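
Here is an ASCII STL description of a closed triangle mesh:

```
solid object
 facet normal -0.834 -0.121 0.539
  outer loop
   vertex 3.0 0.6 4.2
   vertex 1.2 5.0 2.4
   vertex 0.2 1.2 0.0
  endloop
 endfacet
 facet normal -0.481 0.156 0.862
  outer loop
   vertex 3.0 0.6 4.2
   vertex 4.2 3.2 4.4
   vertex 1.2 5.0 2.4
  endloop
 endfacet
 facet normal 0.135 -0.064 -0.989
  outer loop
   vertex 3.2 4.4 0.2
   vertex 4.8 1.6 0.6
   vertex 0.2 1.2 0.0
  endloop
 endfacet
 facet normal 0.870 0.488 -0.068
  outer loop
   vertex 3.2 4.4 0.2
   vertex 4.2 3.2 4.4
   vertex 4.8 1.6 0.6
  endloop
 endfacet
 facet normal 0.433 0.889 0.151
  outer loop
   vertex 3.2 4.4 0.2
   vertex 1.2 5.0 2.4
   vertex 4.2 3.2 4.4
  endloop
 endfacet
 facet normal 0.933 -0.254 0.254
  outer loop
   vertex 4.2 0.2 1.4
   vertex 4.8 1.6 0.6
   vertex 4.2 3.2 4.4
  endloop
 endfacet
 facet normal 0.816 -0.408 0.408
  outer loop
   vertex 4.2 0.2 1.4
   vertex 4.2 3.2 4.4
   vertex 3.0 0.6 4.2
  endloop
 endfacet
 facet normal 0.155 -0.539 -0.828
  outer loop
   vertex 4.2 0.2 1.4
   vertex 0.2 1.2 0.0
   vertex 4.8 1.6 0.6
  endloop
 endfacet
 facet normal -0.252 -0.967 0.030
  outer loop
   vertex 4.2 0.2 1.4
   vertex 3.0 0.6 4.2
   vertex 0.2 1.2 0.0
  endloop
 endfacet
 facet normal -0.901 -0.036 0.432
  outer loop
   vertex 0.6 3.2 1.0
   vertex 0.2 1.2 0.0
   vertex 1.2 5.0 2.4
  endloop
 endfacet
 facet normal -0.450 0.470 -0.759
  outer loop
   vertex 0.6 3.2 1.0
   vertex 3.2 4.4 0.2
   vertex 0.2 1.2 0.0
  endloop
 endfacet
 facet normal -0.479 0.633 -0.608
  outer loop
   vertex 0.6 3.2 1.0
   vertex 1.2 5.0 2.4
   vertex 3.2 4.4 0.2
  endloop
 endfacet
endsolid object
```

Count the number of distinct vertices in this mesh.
8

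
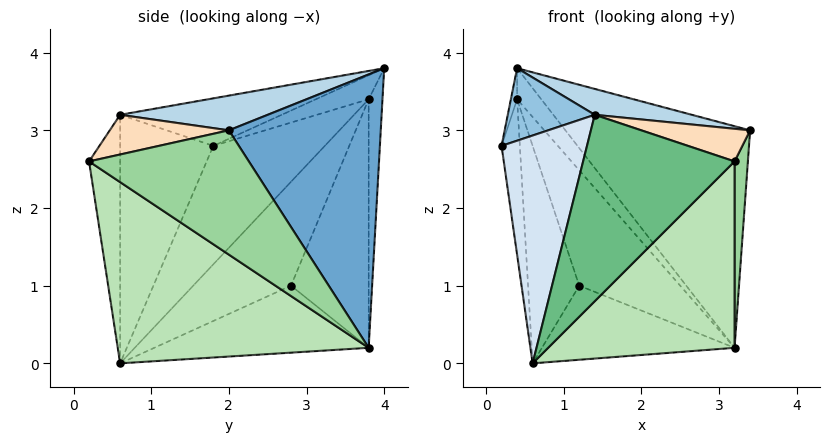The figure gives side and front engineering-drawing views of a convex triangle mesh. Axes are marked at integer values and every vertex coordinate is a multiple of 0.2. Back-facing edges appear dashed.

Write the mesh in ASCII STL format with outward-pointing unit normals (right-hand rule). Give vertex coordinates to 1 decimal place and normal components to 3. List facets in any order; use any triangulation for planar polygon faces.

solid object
 facet normal 0.579 0.704 0.411
  outer loop
   vertex 3.2 3.8 0.2
   vertex 0.4 4.0 3.8
   vertex 3.4 2.0 3.0
  endloop
 endfacet
 facet normal -0.558 -0.301 0.773
  outer loop
   vertex 1.4 0.6 3.2
   vertex 0.4 4.0 3.8
   vertex 0.2 1.8 2.8
  endloop
 endfacet
 facet normal 0.181 -0.119 0.976
  outer loop
   vertex 1.4 0.6 3.2
   vertex 3.4 2.0 3.0
   vertex 0.4 4.0 3.8
  endloop
 endfacet
 facet normal -0.725 -0.665 0.181
  outer loop
   vertex 1.4 0.6 3.2
   vertex 0.2 1.8 2.8
   vertex 0.6 0.6 0.0
  endloop
 endfacet
 facet normal -0.991 0.117 -0.058
  outer loop
   vertex 0.4 3.8 3.4
   vertex 0.2 1.8 2.8
   vertex 0.4 4.0 3.8
  endloop
 endfacet
 facet normal -0.966 0.158 -0.206
  outer loop
   vertex 0.4 3.8 3.4
   vertex 0.6 0.6 0.0
   vertex 0.2 1.8 2.8
  endloop
 endfacet
 facet normal -0.455 0.796 -0.398
  outer loop
   vertex 0.4 3.8 3.4
   vertex 0.4 4.0 3.8
   vertex 3.2 3.8 0.2
  endloop
 endfacet
 facet normal 0.259 -0.237 0.936
  outer loop
   vertex 3.2 0.2 2.6
   vertex 3.4 2.0 3.0
   vertex 1.4 0.6 3.2
  endloop
 endfacet
 facet normal -0.201 -0.978 0.050
  outer loop
   vertex 3.2 0.2 2.6
   vertex 1.4 0.6 3.2
   vertex 0.6 0.6 0.0
  endloop
 endfacet
 facet normal 0.989 -0.082 -0.124
  outer loop
   vertex 3.2 0.2 2.6
   vertex 3.2 3.8 0.2
   vertex 3.4 2.0 3.0
  endloop
 endfacet
 facet normal 0.598 -0.444 -0.667
  outer loop
   vertex 3.2 0.2 2.6
   vertex 0.6 0.6 0.0
   vertex 3.2 3.8 0.2
  endloop
 endfacet
 facet normal -0.520 0.467 -0.715
  outer loop
   vertex 1.2 2.8 1.0
   vertex 3.2 3.8 0.2
   vertex 0.6 0.6 0.0
  endloop
 endfacet
 facet normal -0.796 0.417 -0.439
  outer loop
   vertex 1.2 2.8 1.0
   vertex 0.6 0.6 0.0
   vertex 0.4 3.8 3.4
  endloop
 endfacet
 facet normal -0.538 0.699 -0.471
  outer loop
   vertex 1.2 2.8 1.0
   vertex 0.4 3.8 3.4
   vertex 3.2 3.8 0.2
  endloop
 endfacet
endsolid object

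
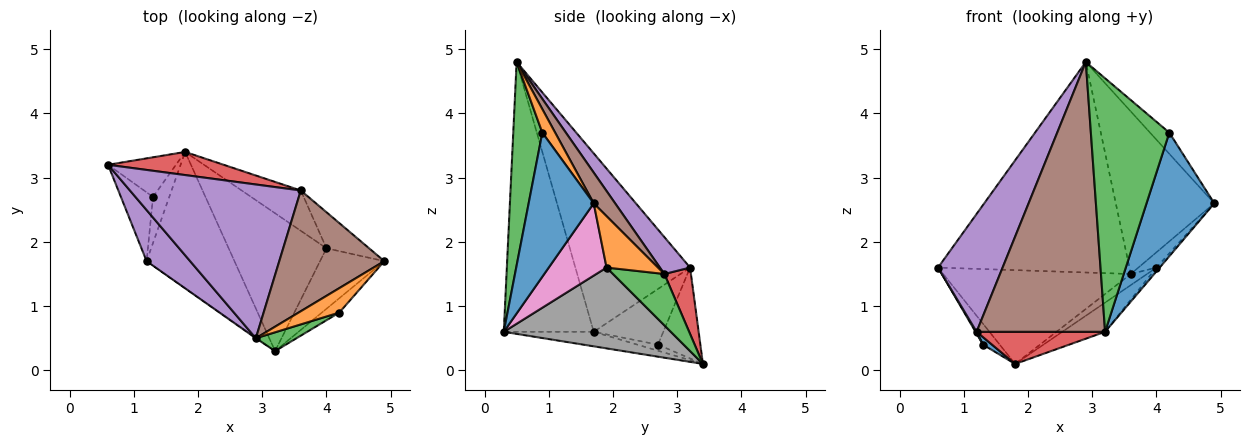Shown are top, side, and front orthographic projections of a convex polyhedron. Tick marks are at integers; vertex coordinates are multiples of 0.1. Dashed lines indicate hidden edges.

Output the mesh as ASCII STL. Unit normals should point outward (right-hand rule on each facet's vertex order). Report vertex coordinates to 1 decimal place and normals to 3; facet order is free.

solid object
 facet normal 0.690 -0.719 -0.084
  outer loop
   vertex 4.2 0.9 3.7
   vertex 3.2 0.3 0.6
   vertex 4.9 1.7 2.6
  endloop
 endfacet
 facet normal 0.401 0.601 0.692
  outer loop
   vertex 4.2 0.9 3.7
   vertex 4.9 1.7 2.6
   vertex 2.9 0.5 4.8
  endloop
 endfacet
 facet normal 0.346 -0.935 0.069
  outer loop
   vertex 4.2 0.9 3.7
   vertex 2.9 0.5 4.8
   vertex 3.2 0.3 0.6
  endloop
 endfacet
 facet normal -0.159 -0.227 -0.961
  outer loop
   vertex 1.2 1.7 0.6
   vertex 1.8 3.4 0.1
   vertex 3.2 0.3 0.6
  endloop
 endfacet
 facet normal -0.852 -0.480 0.208
  outer loop
   vertex 1.2 1.7 0.6
   vertex 2.9 0.5 4.8
   vertex 0.6 3.2 1.6
  endloop
 endfacet
 facet normal -0.573 -0.819 -0.002
  outer loop
   vertex 1.2 1.7 0.6
   vertex 3.2 0.3 0.6
   vertex 2.9 0.5 4.8
  endloop
 endfacet
 facet normal 0.747 0.041 -0.664
  outer loop
   vertex 4.0 1.9 1.6
   vertex 4.9 1.7 2.6
   vertex 3.2 0.3 0.6
  endloop
 endfacet
 facet normal 0.629 0.161 -0.761
  outer loop
   vertex 4.0 1.9 1.6
   vertex 3.2 0.3 0.6
   vertex 1.8 3.4 0.1
  endloop
 endfacet
 facet normal -0.764 0.301 -0.571
  outer loop
   vertex 1.3 2.7 0.4
   vertex 0.6 3.2 1.6
   vertex 1.8 3.4 0.1
  endloop
 endfacet
 facet normal -0.866 -0.013 -0.500
  outer loop
   vertex 1.3 2.7 0.4
   vertex 1.2 1.7 0.6
   vertex 0.6 3.2 1.6
  endloop
 endfacet
 facet normal -0.345 -0.151 -0.927
  outer loop
   vertex 1.3 2.7 0.4
   vertex 1.8 3.4 0.1
   vertex 1.2 1.7 0.6
  endloop
 endfacet
 facet normal 0.743 0.262 -0.616
  outer loop
   vertex 3.6 2.8 1.5
   vertex 4.9 1.7 2.6
   vertex 4.0 1.9 1.6
  endloop
 endfacet
 facet normal 0.642 0.203 -0.739
  outer loop
   vertex 3.6 2.8 1.5
   vertex 4.0 1.9 1.6
   vertex 1.8 3.4 0.1
  endloop
 endfacet
 facet normal 0.136 0.962 0.237
  outer loop
   vertex 3.6 2.8 1.5
   vertex 1.8 3.4 0.1
   vertex 0.6 3.2 1.6
  endloop
 endfacet
 facet normal 0.126 0.801 0.585
  outer loop
   vertex 3.6 2.8 1.5
   vertex 0.6 3.2 1.6
   vertex 2.9 0.5 4.8
  endloop
 endfacet
 facet normal 0.172 0.791 0.588
  outer loop
   vertex 3.6 2.8 1.5
   vertex 2.9 0.5 4.8
   vertex 4.9 1.7 2.6
  endloop
 endfacet
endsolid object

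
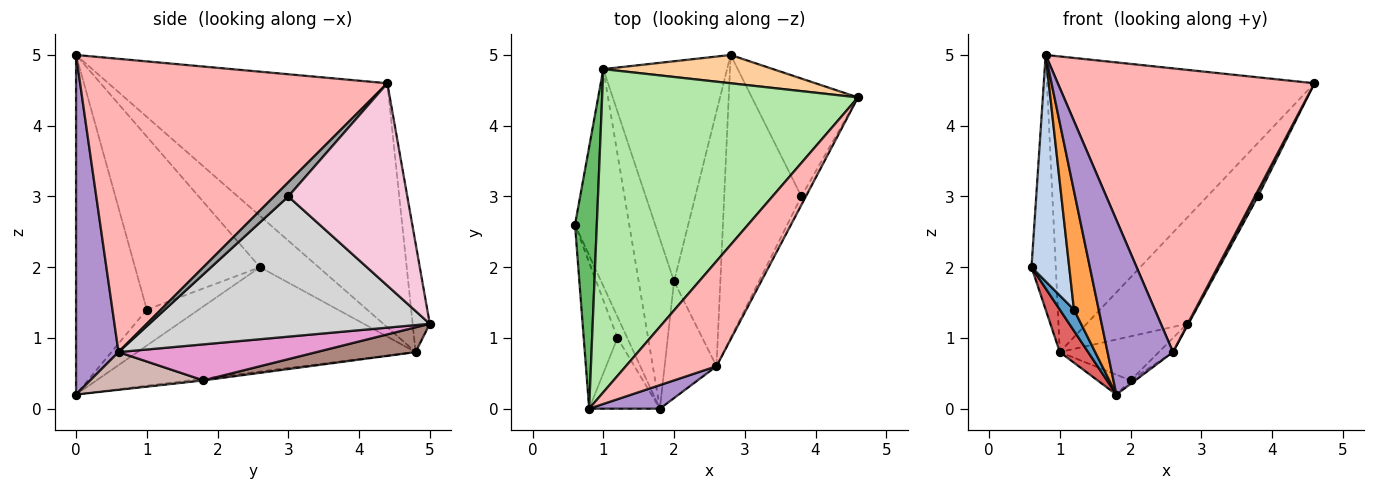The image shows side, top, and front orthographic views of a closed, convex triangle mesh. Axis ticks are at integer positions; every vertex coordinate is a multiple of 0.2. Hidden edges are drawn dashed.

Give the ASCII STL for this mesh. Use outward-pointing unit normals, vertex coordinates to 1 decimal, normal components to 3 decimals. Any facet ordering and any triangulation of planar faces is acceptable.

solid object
 facet normal -0.933 -0.254 -0.254
  outer loop
   vertex 1.2 1.0 1.4
   vertex 0.6 2.6 2.0
   vertex 1.8 0.0 0.2
  endloop
 endfacet
 facet normal -0.941 -0.284 -0.183
  outer loop
   vertex 1.2 1.0 1.4
   vertex 0.8 0.0 5.0
   vertex 0.6 2.6 2.0
  endloop
 endfacet
 facet normal -0.926 -0.324 -0.193
  outer loop
   vertex 1.2 1.0 1.4
   vertex 1.8 0.0 0.2
   vertex 0.8 0.0 5.0
  endloop
 endfacet
 facet normal -0.162 0.953 0.254
  outer loop
   vertex 1.0 4.8 0.8
   vertex 4.6 4.4 4.6
   vertex 2.8 5.0 1.2
  endloop
 endfacet
 facet normal -0.860 0.356 0.366
  outer loop
   vertex 1.0 4.8 0.8
   vertex 0.6 2.6 2.0
   vertex 0.8 0.0 5.0
  endloop
 endfacet
 facet normal -0.576 0.552 0.603
  outer loop
   vertex 1.0 4.8 0.8
   vertex 0.8 0.0 5.0
   vertex 4.6 4.4 4.6
  endloop
 endfacet
 facet normal -0.884 -0.090 -0.459
  outer loop
   vertex 1.0 4.8 0.8
   vertex 1.8 0.0 0.2
   vertex 0.6 2.6 2.0
  endloop
 endfacet
 facet normal 0.747 -0.624 0.231
  outer loop
   vertex 2.6 0.6 0.8
   vertex 4.6 4.4 4.6
   vertex 0.8 0.0 5.0
  endloop
 endfacet
 facet normal 0.541 -0.834 0.113
  outer loop
   vertex 2.6 0.6 0.8
   vertex 0.8 0.0 5.0
   vertex 1.8 0.0 0.2
  endloop
 endfacet
 facet normal -0.050 0.116 -0.992
  outer loop
   vertex 2.0 1.8 0.4
   vertex 1.8 0.0 0.2
   vertex 1.0 4.8 0.8
  endloop
 endfacet
 facet normal 0.192 0.192 -0.962
  outer loop
   vertex 2.0 1.8 0.4
   vertex 1.0 4.8 0.8
   vertex 2.8 5.0 1.2
  endloop
 endfacet
 facet normal 0.588 0.024 -0.808
  outer loop
   vertex 2.0 1.8 0.4
   vertex 2.6 0.6 0.8
   vertex 1.8 0.0 0.2
  endloop
 endfacet
 facet normal 0.613 0.044 -0.789
  outer loop
   vertex 2.0 1.8 0.4
   vertex 2.8 5.0 1.2
   vertex 2.6 0.6 0.8
  endloop
 endfacet
 facet normal 0.885 0.025 -0.464
  outer loop
   vertex 3.8 3.0 3.0
   vertex 2.8 5.0 1.2
   vertex 4.6 4.4 4.6
  endloop
 endfacet
 facet normal 0.935 -0.197 -0.295
  outer loop
   vertex 3.8 3.0 3.0
   vertex 4.6 4.4 4.6
   vertex 2.6 0.6 0.8
  endloop
 endfacet
 facet normal 0.876 0.004 -0.482
  outer loop
   vertex 3.8 3.0 3.0
   vertex 2.6 0.6 0.8
   vertex 2.8 5.0 1.2
  endloop
 endfacet
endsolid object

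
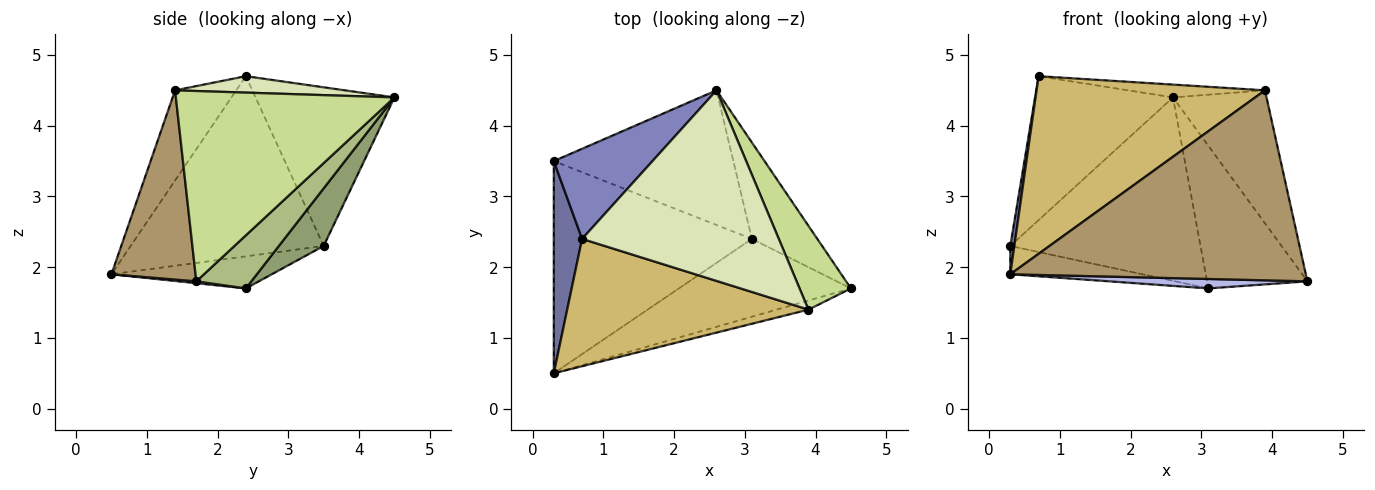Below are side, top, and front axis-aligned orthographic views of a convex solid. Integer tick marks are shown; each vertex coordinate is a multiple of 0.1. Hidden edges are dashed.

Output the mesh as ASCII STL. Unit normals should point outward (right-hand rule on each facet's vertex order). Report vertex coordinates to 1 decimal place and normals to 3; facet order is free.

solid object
 facet normal -0.988 -0.021 0.155
  outer loop
   vertex 0.7 2.4 4.7
   vertex 0.3 3.5 2.3
   vertex 0.3 0.5 1.9
  endloop
 endfacet
 facet normal -0.649 0.645 0.404
  outer loop
   vertex 2.6 4.5 4.4
   vertex 0.3 3.5 2.3
   vertex 0.7 2.4 4.7
  endloop
 endfacet
 facet normal -0.158 0.130 -0.979
  outer loop
   vertex 3.1 2.4 1.7
   vertex 0.3 0.5 1.9
   vertex 0.3 3.5 2.3
  endloop
 endfacet
 facet normal 0.011 -0.120 -0.993
  outer loop
   vertex 3.1 2.4 1.7
   vertex 4.5 1.7 1.8
   vertex 0.3 0.5 1.9
  endloop
 endfacet
 facet normal 0.187 0.792 -0.581
  outer loop
   vertex 3.1 2.4 1.7
   vertex 0.3 3.5 2.3
   vertex 2.6 4.5 4.4
  endloop
 endfacet
 facet normal 0.414 0.754 -0.510
  outer loop
   vertex 3.1 2.4 1.7
   vertex 2.6 4.5 4.4
   vertex 4.5 1.7 1.8
  endloop
 endfacet
 facet normal 0.892 0.382 0.241
  outer loop
   vertex 3.9 1.4 4.5
   vertex 4.5 1.7 1.8
   vertex 2.6 4.5 4.4
  endloop
 endfacet
 facet normal 0.083 0.067 0.994
  outer loop
   vertex 3.9 1.4 4.5
   vertex 2.6 4.5 4.4
   vertex 0.7 2.4 4.7
  endloop
 endfacet
 facet normal 0.273 -0.961 -0.046
  outer loop
   vertex 3.9 1.4 4.5
   vertex 0.3 0.5 1.9
   vertex 4.5 1.7 1.8
  endloop
 endfacet
 facet normal -0.213 -0.794 0.569
  outer loop
   vertex 3.9 1.4 4.5
   vertex 0.7 2.4 4.7
   vertex 0.3 0.5 1.9
  endloop
 endfacet
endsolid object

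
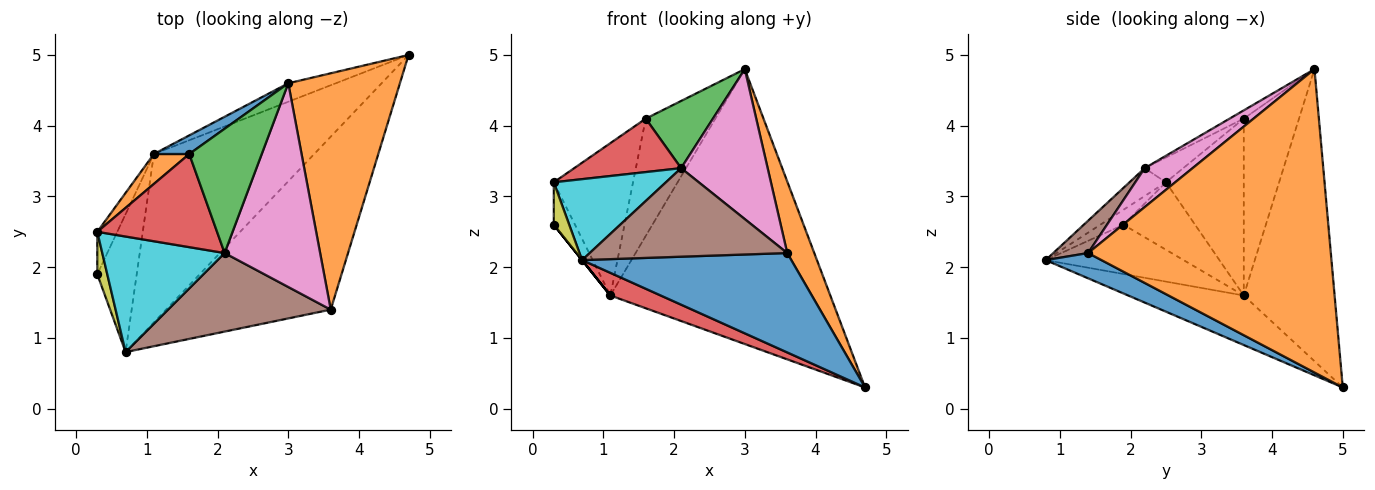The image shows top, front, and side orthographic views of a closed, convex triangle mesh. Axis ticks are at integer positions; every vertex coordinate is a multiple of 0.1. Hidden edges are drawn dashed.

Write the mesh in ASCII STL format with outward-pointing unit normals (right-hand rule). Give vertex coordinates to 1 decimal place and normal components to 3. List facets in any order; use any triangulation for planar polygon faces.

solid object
 facet normal 0.132 -0.494 -0.859
  outer loop
   vertex 3.6 1.4 2.2
   vertex 0.7 0.8 2.1
   vertex 4.7 5.0 0.3
  endloop
 endfacet
 facet normal 0.933 -0.104 0.343
  outer loop
   vertex 3.6 1.4 2.2
   vertex 4.7 5.0 0.3
   vertex 3.0 4.6 4.8
  endloop
 endfacet
 facet normal -0.781 0.000 -0.625
  outer loop
   vertex 1.1 3.6 1.6
   vertex 0.7 0.8 2.1
   vertex 0.3 1.9 2.6
  endloop
 endfacet
 facet normal -0.293 -0.127 -0.948
  outer loop
   vertex 1.1 3.6 1.6
   vertex 4.7 5.0 0.3
   vertex 0.7 0.8 2.1
  endloop
 endfacet
 facet normal -0.381 0.922 -0.062
  outer loop
   vertex 1.1 3.6 1.6
   vertex 3.0 4.6 4.8
   vertex 4.7 5.0 0.3
  endloop
 endfacet
 facet normal 0.131 -0.742 0.658
  outer loop
   vertex 2.1 2.2 3.4
   vertex 0.7 0.8 2.1
   vertex 3.6 1.4 2.2
  endloop
 endfacet
 facet normal 0.312 -0.563 0.765
  outer loop
   vertex 2.1 2.2 3.4
   vertex 3.6 1.4 2.2
   vertex 3.0 4.6 4.8
  endloop
 endfacet
 facet normal -0.922 0.273 -0.273
  outer loop
   vertex 0.3 2.5 3.2
   vertex 1.1 3.6 1.6
   vertex 0.3 1.9 2.6
  endloop
 endfacet
 facet normal -0.728 -0.485 0.485
  outer loop
   vertex 0.3 2.5 3.2
   vertex 0.3 1.9 2.6
   vertex 0.7 0.8 2.1
  endloop
 endfacet
 facet normal -0.183 -0.564 0.805
  outer loop
   vertex 0.3 2.5 3.2
   vertex 0.7 0.8 2.1
   vertex 2.1 2.2 3.4
  endloop
 endfacet
 facet normal -0.617 0.777 0.123
  outer loop
   vertex 1.6 3.6 4.1
   vertex 3.0 4.6 4.8
   vertex 1.1 3.6 1.6
  endloop
 endfacet
 facet normal -0.694 0.707 0.139
  outer loop
   vertex 1.6 3.6 4.1
   vertex 1.1 3.6 1.6
   vertex 0.3 2.5 3.2
  endloop
 endfacet
 facet normal -0.100 -0.473 0.875
  outer loop
   vertex 1.6 3.6 4.1
   vertex 2.1 2.2 3.4
   vertex 3.0 4.6 4.8
  endloop
 endfacet
 facet normal -0.177 -0.490 0.854
  outer loop
   vertex 1.6 3.6 4.1
   vertex 0.3 2.5 3.2
   vertex 2.1 2.2 3.4
  endloop
 endfacet
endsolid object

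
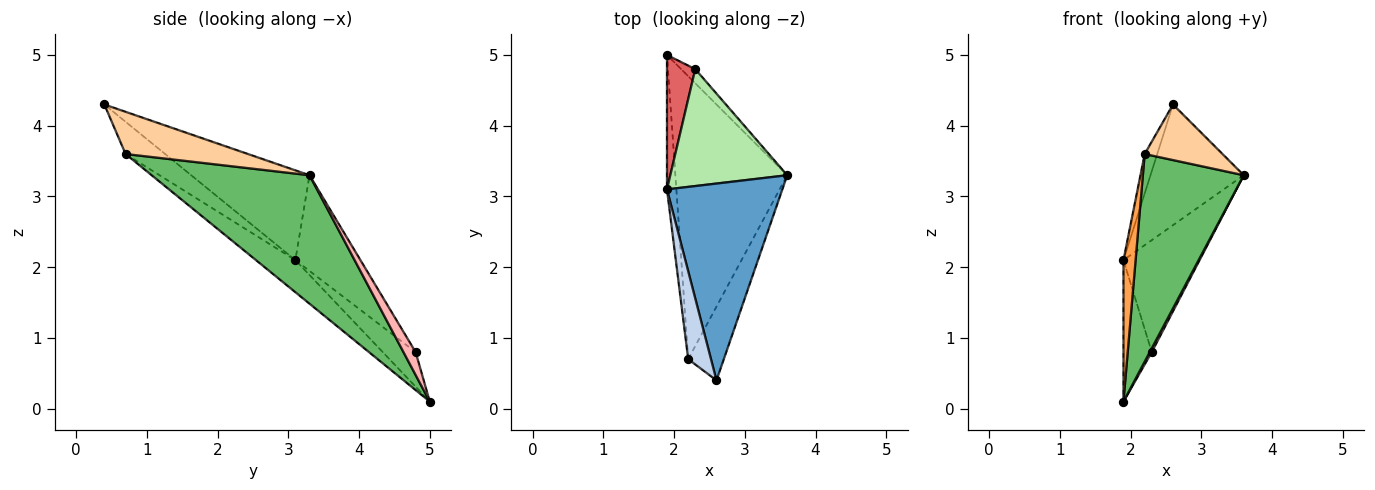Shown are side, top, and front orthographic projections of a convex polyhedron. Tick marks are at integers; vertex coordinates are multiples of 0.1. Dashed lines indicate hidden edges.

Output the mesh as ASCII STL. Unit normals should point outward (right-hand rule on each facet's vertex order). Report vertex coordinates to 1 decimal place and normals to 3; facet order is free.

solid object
 facet normal -0.553 0.436 0.710
  outer loop
   vertex 2.6 0.4 4.3
   vertex 3.6 3.3 3.3
   vertex 1.9 3.1 2.1
  endloop
 endfacet
 facet normal -0.790 0.251 0.559
  outer loop
   vertex 2.2 0.7 3.6
   vertex 2.6 0.4 4.3
   vertex 1.9 3.1 2.1
  endloop
 endfacet
 facet normal -0.921 -0.283 -0.269
  outer loop
   vertex 2.2 0.7 3.6
   vertex 1.9 3.1 2.1
   vertex 1.9 5.0 0.1
  endloop
 endfacet
 facet normal 0.687 -0.437 -0.580
  outer loop
   vertex 2.2 0.7 3.6
   vertex 3.6 3.3 3.3
   vertex 2.6 0.4 4.3
  endloop
 endfacet
 facet normal 0.679 -0.434 -0.592
  outer loop
   vertex 2.2 0.7 3.6
   vertex 1.9 5.0 0.1
   vertex 3.6 3.3 3.3
  endloop
 endfacet
 facet normal -0.509 0.595 0.622
  outer loop
   vertex 2.3 4.8 0.8
   vertex 1.9 3.1 2.1
   vertex 3.6 3.3 3.3
  endloop
 endfacet
 facet normal -0.644 0.554 0.527
  outer loop
   vertex 2.3 4.8 0.8
   vertex 1.9 5.0 0.1
   vertex 1.9 3.1 2.1
  endloop
 endfacet
 facet normal 0.842 -0.138 -0.521
  outer loop
   vertex 2.3 4.8 0.8
   vertex 3.6 3.3 3.3
   vertex 1.9 5.0 0.1
  endloop
 endfacet
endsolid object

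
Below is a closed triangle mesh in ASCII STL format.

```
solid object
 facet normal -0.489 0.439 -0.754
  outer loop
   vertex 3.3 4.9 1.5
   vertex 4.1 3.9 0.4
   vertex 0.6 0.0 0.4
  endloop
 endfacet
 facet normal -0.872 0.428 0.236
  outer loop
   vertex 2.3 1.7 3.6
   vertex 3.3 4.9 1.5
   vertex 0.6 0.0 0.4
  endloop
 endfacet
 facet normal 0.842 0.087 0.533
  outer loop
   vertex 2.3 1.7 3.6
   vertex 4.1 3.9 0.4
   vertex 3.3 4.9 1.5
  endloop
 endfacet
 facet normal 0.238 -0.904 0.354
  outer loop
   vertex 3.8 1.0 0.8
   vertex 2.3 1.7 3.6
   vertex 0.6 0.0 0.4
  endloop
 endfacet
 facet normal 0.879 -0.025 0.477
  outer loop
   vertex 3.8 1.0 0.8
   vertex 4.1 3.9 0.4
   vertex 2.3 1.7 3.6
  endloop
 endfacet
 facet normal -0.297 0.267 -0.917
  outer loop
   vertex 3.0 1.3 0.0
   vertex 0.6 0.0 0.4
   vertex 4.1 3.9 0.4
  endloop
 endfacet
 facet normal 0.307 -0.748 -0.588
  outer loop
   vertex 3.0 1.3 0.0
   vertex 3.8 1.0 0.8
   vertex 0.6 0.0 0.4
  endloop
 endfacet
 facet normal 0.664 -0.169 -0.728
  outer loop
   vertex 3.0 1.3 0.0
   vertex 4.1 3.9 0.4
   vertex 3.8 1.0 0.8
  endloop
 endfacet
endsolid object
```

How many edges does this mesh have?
12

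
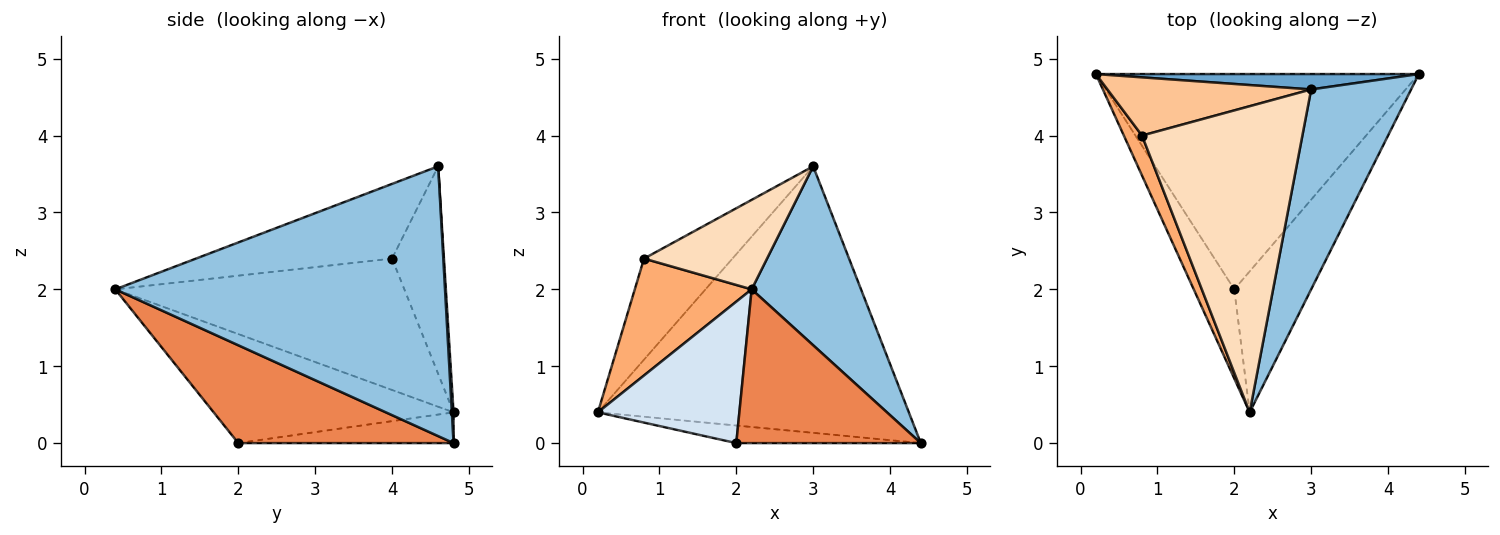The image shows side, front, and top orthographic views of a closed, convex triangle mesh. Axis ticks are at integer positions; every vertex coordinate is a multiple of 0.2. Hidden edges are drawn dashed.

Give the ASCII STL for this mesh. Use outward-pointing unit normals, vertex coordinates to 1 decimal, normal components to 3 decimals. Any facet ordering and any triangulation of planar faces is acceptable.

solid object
 facet normal 0.005 0.998 0.058
  outer loop
   vertex 3.0 4.6 3.6
   vertex 4.4 4.8 0.0
   vertex 0.2 4.8 0.4
  endloop
 endfacet
 facet normal 0.895 -0.297 0.332
  outer loop
   vertex 3.0 4.6 3.6
   vertex 2.2 0.4 2.0
   vertex 4.4 4.8 0.0
  endloop
 endfacet
 facet normal -0.094 0.081 -0.992
  outer loop
   vertex 2.0 2.0 0.0
   vertex 0.2 4.8 0.4
   vertex 4.4 4.8 0.0
  endloop
 endfacet
 facet normal -0.820 -0.484 -0.305
  outer loop
   vertex 2.0 2.0 0.0
   vertex 2.2 0.4 2.0
   vertex 0.2 4.8 0.4
  endloop
 endfacet
 facet normal 0.652 -0.559 -0.512
  outer loop
   vertex 2.0 2.0 0.0
   vertex 4.4 4.8 0.0
   vertex 2.2 0.4 2.0
  endloop
 endfacet
 facet normal -0.920 -0.372 0.127
  outer loop
   vertex 0.8 4.0 2.4
   vertex 0.2 4.8 0.4
   vertex 2.2 0.4 2.0
  endloop
 endfacet
 facet normal -0.453 0.772 0.445
  outer loop
   vertex 0.8 4.0 2.4
   vertex 3.0 4.6 3.6
   vertex 0.2 4.8 0.4
  endloop
 endfacet
 facet normal -0.408 -0.256 0.876
  outer loop
   vertex 0.8 4.0 2.4
   vertex 2.2 0.4 2.0
   vertex 3.0 4.6 3.6
  endloop
 endfacet
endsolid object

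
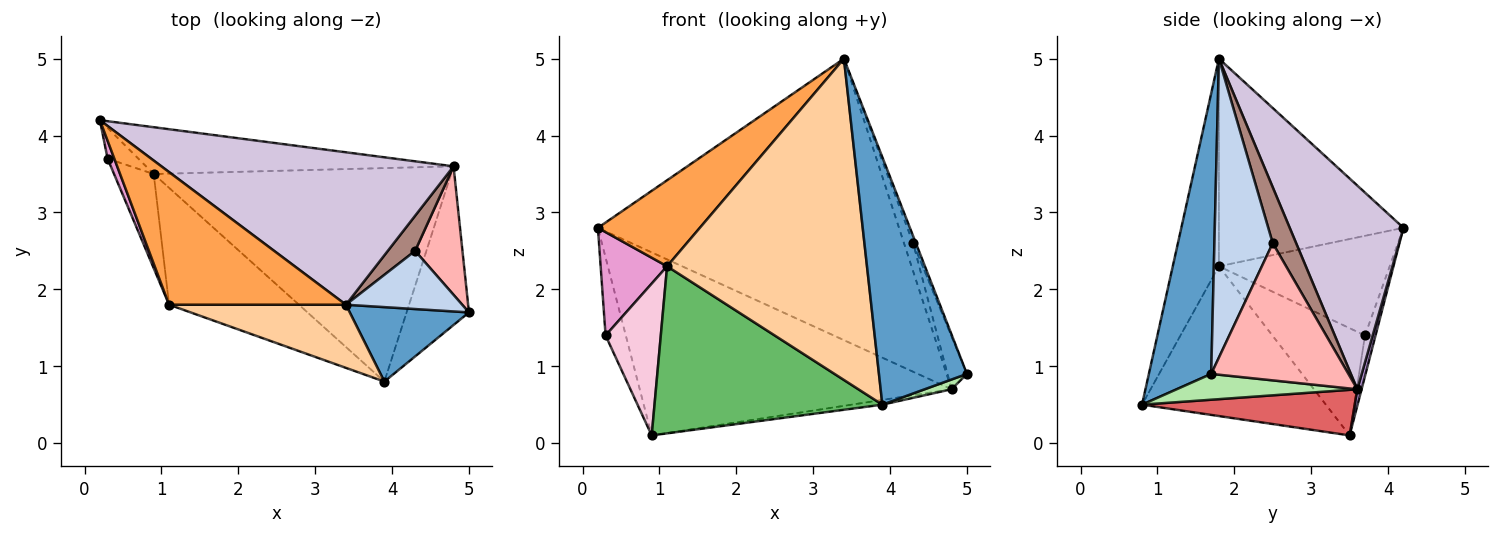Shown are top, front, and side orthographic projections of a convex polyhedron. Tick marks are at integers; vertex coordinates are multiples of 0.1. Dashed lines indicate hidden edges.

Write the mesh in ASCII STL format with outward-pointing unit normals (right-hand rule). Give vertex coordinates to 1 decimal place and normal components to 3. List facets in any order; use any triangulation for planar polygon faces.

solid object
 facet normal 0.562 -0.792 0.238
  outer loop
   vertex 3.4 1.8 5.0
   vertex 3.9 0.8 0.5
   vertex 5.0 1.7 0.9
  endloop
 endfacet
 facet normal 0.931 0.045 0.362
  outer loop
   vertex 4.3 2.5 2.6
   vertex 3.4 1.8 5.0
   vertex 5.0 1.7 0.9
  endloop
 endfacet
 facet normal -0.702 -0.388 0.598
  outer loop
   vertex 1.1 1.8 2.3
   vertex 3.4 1.8 5.0
   vertex 0.2 4.2 2.8
  endloop
 endfacet
 facet normal -0.221 -0.957 0.188
  outer loop
   vertex 1.1 1.8 2.3
   vertex 3.9 0.8 0.5
   vertex 3.4 1.8 5.0
  endloop
 endfacet
 facet normal -0.551 -0.684 -0.478
  outer loop
   vertex 1.1 1.8 2.3
   vertex 0.9 3.5 0.1
   vertex 3.9 0.8 0.5
  endloop
 endfacet
 facet normal 0.382 -0.057 -0.922
  outer loop
   vertex 4.8 3.6 0.7
   vertex 5.0 1.7 0.9
   vertex 3.9 0.8 0.5
  endloop
 endfacet
 facet normal 0.151 0.022 -0.988
  outer loop
   vertex 4.8 3.6 0.7
   vertex 3.9 0.8 0.5
   vertex 0.9 3.5 0.1
  endloop
 endfacet
 facet normal 0.937 0.133 0.323
  outer loop
   vertex 4.8 3.6 0.7
   vertex 4.3 2.5 2.6
   vertex 5.0 1.7 0.9
  endloop
 endfacet
 facet normal 0.013 0.969 -0.248
  outer loop
   vertex 4.8 3.6 0.7
   vertex 0.9 3.5 0.1
   vertex 0.2 4.2 2.8
  endloop
 endfacet
 facet normal 0.315 0.835 0.452
  outer loop
   vertex 4.8 3.6 0.7
   vertex 0.2 4.2 2.8
   vertex 3.4 1.8 5.0
  endloop
 endfacet
 facet normal 0.848 0.330 0.414
  outer loop
   vertex 4.8 3.6 0.7
   vertex 3.4 1.8 5.0
   vertex 4.3 2.5 2.6
  endloop
 endfacet
 facet normal -0.436 0.837 -0.330
  outer loop
   vertex 0.3 3.7 1.4
   vertex 0.2 4.2 2.8
   vertex 0.9 3.5 0.1
  endloop
 endfacet
 facet normal -0.930 -0.362 0.063
  outer loop
   vertex 0.3 3.7 1.4
   vertex 1.1 1.8 2.3
   vertex 0.2 4.2 2.8
  endloop
 endfacet
 facet normal -0.819 -0.488 -0.303
  outer loop
   vertex 0.3 3.7 1.4
   vertex 0.9 3.5 0.1
   vertex 1.1 1.8 2.3
  endloop
 endfacet
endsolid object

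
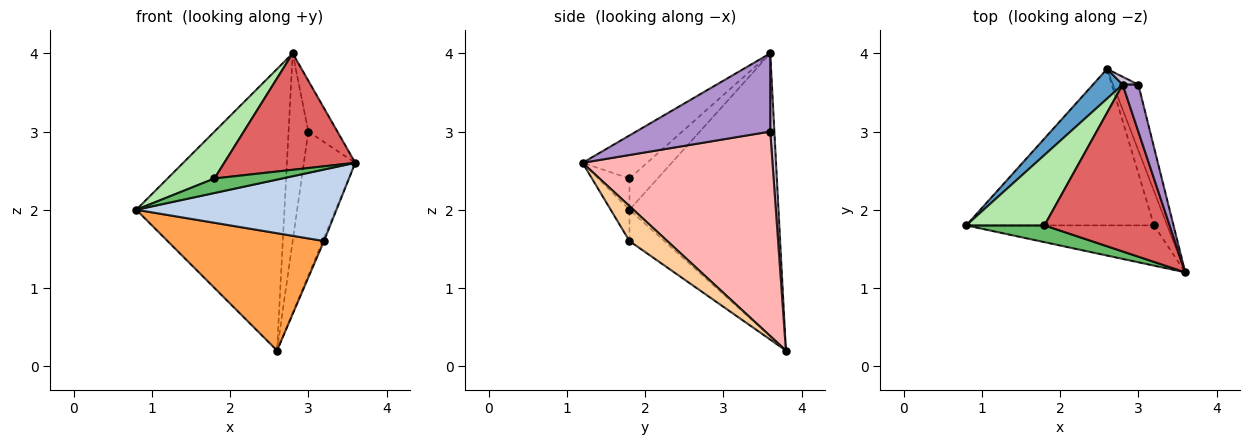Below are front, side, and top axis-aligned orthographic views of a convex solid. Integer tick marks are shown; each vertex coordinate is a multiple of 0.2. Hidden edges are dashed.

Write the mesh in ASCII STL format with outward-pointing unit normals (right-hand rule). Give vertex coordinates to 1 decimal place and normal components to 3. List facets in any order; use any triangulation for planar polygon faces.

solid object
 facet normal -0.707 0.703 0.074
  outer loop
   vertex 2.8 3.6 4.0
   vertex 2.6 3.8 0.2
   vertex 0.8 1.8 2.0
  endloop
 endfacet
 facet normal -0.081 -0.869 -0.489
  outer loop
   vertex 3.2 1.8 1.6
   vertex 3.6 1.2 2.6
   vertex 0.8 1.8 2.0
  endloop
 endfacet
 facet normal -0.132 -0.595 -0.793
  outer loop
   vertex 3.2 1.8 1.6
   vertex 0.8 1.8 2.0
   vertex 2.6 3.8 0.2
  endloop
 endfacet
 facet normal 0.935 0.032 -0.354
  outer loop
   vertex 3.2 1.8 1.6
   vertex 2.6 3.8 0.2
   vertex 3.6 1.2 2.6
  endloop
 endfacet
 facet normal -0.289 -0.627 0.723
  outer loop
   vertex 1.8 1.8 2.4
   vertex 0.8 1.8 2.0
   vertex 3.6 1.2 2.6
  endloop
 endfacet
 facet normal -0.316 -0.526 0.789
  outer loop
   vertex 1.8 1.8 2.4
   vertex 2.8 3.6 4.0
   vertex 0.8 1.8 2.0
  endloop
 endfacet
 facet normal -0.271 -0.551 0.789
  outer loop
   vertex 1.8 1.8 2.4
   vertex 3.6 1.2 2.6
   vertex 2.8 3.6 4.0
  endloop
 endfacet
 facet normal 0.958 0.259 -0.118
  outer loop
   vertex 3.0 3.6 3.0
   vertex 3.6 1.2 2.6
   vertex 2.6 3.8 0.2
  endloop
 endfacet
 facet normal 0.959 0.208 0.192
  outer loop
   vertex 3.0 3.6 3.0
   vertex 2.8 3.6 4.0
   vertex 3.6 1.2 2.6
  endloop
 endfacet
 facet normal 0.204 0.978 0.041
  outer loop
   vertex 3.0 3.6 3.0
   vertex 2.6 3.8 0.2
   vertex 2.8 3.6 4.0
  endloop
 endfacet
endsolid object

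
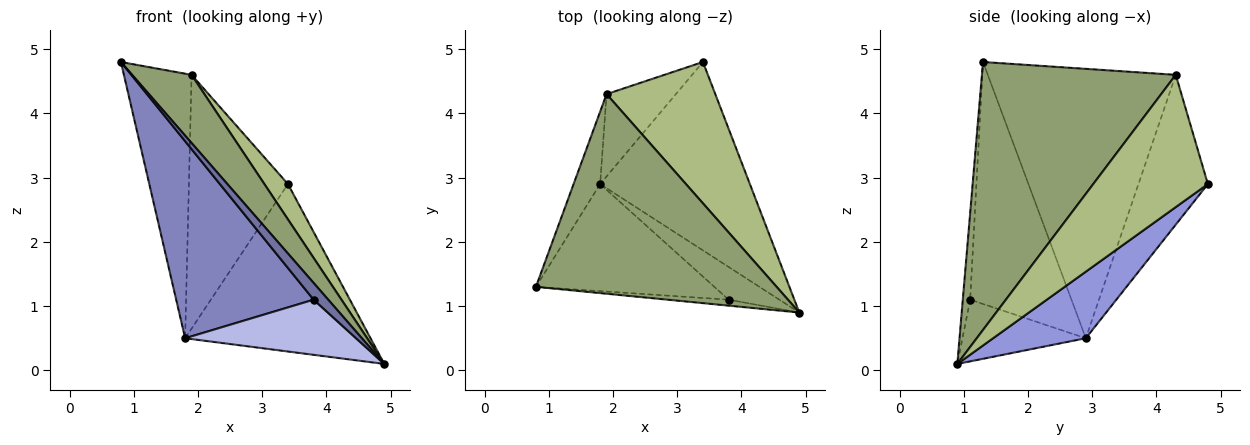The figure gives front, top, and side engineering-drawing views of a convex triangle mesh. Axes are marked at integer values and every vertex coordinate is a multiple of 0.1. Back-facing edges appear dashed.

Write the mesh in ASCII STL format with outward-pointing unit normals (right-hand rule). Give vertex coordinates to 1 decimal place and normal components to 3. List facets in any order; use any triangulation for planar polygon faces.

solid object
 facet normal -0.429 -0.851 -0.302
  outer loop
   vertex 3.8 1.1 1.1
   vertex 4.9 0.9 0.1
   vertex 0.8 1.3 4.8
  endloop
 endfacet
 facet normal -0.544 -0.738 -0.401
  outer loop
   vertex 1.8 2.9 0.5
   vertex 3.8 1.1 1.1
   vertex 0.8 1.3 4.8
  endloop
 endfacet
 facet normal 0.315 0.630 -0.709
  outer loop
   vertex 1.8 2.9 0.5
   vertex 3.4 4.8 2.9
   vertex 4.9 0.9 0.1
  endloop
 endfacet
 facet normal -0.527 -0.731 -0.434
  outer loop
   vertex 1.8 2.9 0.5
   vertex 4.9 0.9 0.1
   vertex 3.8 1.1 1.1
  endloop
 endfacet
 facet normal 0.725 -0.222 0.652
  outer loop
   vertex 1.9 4.3 4.6
   vertex 0.8 1.3 4.8
   vertex 4.9 0.9 0.1
  endloop
 endfacet
 facet normal 0.763 -0.157 0.627
  outer loop
   vertex 1.9 4.3 4.6
   vertex 4.9 0.9 0.1
   vertex 3.4 4.8 2.9
  endloop
 endfacet
 facet normal -0.937 0.337 -0.092
  outer loop
   vertex 1.9 4.3 4.6
   vertex 1.8 2.9 0.5
   vertex 0.8 1.3 4.8
  endloop
 endfacet
 facet normal -0.555 0.791 -0.257
  outer loop
   vertex 1.9 4.3 4.6
   vertex 3.4 4.8 2.9
   vertex 1.8 2.9 0.5
  endloop
 endfacet
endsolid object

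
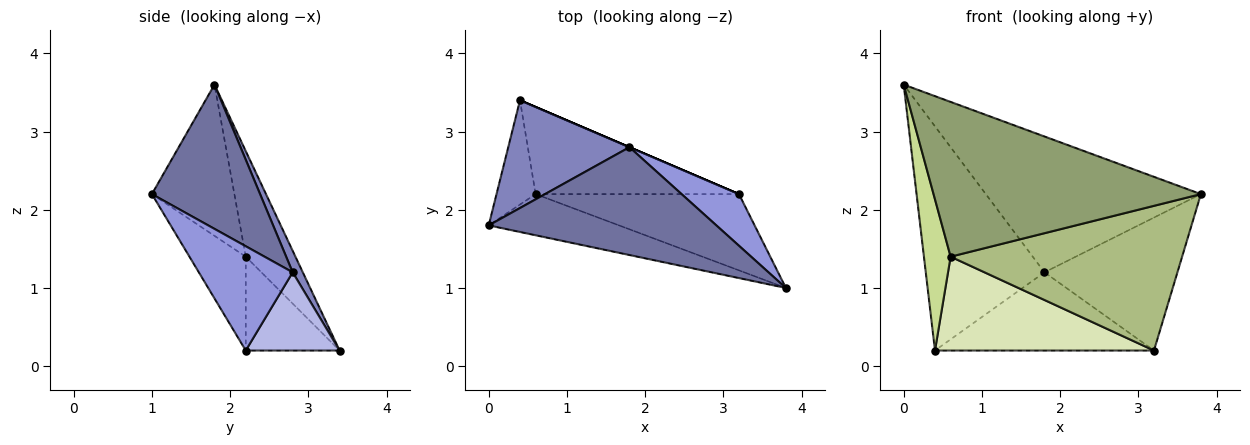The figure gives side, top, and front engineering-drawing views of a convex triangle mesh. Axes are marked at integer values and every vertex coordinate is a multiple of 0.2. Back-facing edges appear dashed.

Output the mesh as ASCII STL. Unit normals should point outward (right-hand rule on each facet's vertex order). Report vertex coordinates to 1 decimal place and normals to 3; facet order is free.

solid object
 facet normal 0.367 0.729 0.579
  outer loop
   vertex 1.8 2.8 1.2
   vertex 0.0 1.8 3.6
   vertex 3.8 1.0 2.2
  endloop
 endfacet
 facet normal 0.077 0.899 0.432
  outer loop
   vertex 1.8 2.8 1.2
   vertex 0.4 3.4 0.2
   vertex 0.0 1.8 3.6
  endloop
 endfacet
 facet normal 0.550 0.779 0.302
  outer loop
   vertex 1.8 2.8 1.2
   vertex 3.8 1.0 2.2
   vertex 3.2 2.2 0.2
  endloop
 endfacet
 facet normal 0.394 0.919 0.000
  outer loop
   vertex 1.8 2.8 1.2
   vertex 3.2 2.2 0.2
   vertex 0.4 3.4 0.2
  endloop
 endfacet
 facet normal -0.286 -0.926 -0.246
  outer loop
   vertex 0.6 2.2 1.4
   vertex 3.8 1.0 2.2
   vertex 0.0 1.8 3.6
  endloop
 endfacet
 facet normal -0.210 -0.865 -0.456
  outer loop
   vertex 0.6 2.2 1.4
   vertex 3.2 2.2 0.2
   vertex 3.8 1.0 2.2
  endloop
 endfacet
 facet normal -0.838 -0.450 -0.310
  outer loop
   vertex 0.6 2.2 1.4
   vertex 0.0 1.8 3.6
   vertex 0.4 3.4 0.2
  endloop
 endfacet
 facet normal -0.300 -0.699 -0.649
  outer loop
   vertex 0.6 2.2 1.4
   vertex 0.4 3.4 0.2
   vertex 3.2 2.2 0.2
  endloop
 endfacet
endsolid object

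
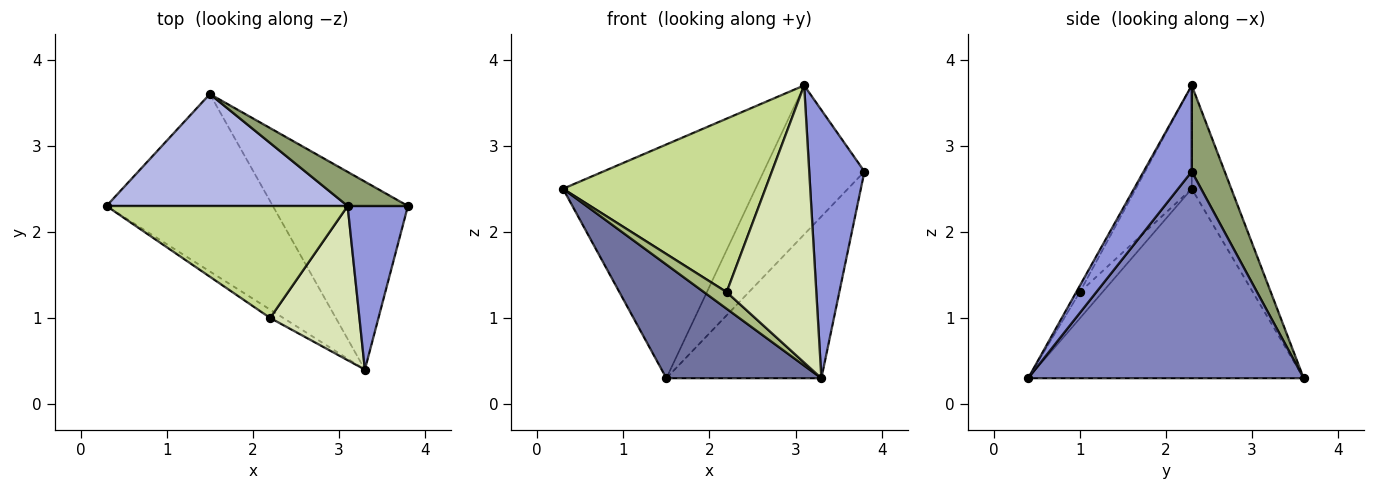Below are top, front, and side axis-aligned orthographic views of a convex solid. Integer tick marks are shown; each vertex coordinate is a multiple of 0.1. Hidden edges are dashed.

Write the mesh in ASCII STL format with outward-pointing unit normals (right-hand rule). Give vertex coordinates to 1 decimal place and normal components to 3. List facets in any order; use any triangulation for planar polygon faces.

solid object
 facet normal -0.692 -0.389 -0.608
  outer loop
   vertex 1.5 3.6 0.3
   vertex 3.3 0.4 0.3
   vertex 0.3 2.3 2.5
  endloop
 endfacet
 facet normal 0.757 0.426 -0.495
  outer loop
   vertex 1.5 3.6 0.3
   vertex 3.8 2.3 2.7
   vertex 3.3 0.4 0.3
  endloop
 endfacet
 facet normal 0.597 -0.685 0.418
  outer loop
   vertex 3.1 2.3 3.7
   vertex 3.3 0.4 0.3
   vertex 3.8 2.3 2.7
  endloop
 endfacet
 facet normal -0.182 0.887 0.425
  outer loop
   vertex 3.1 2.3 3.7
   vertex 1.5 3.6 0.3
   vertex 0.3 2.3 2.5
  endloop
 endfacet
 facet normal 0.303 0.929 0.212
  outer loop
   vertex 3.1 2.3 3.7
   vertex 3.8 2.3 2.7
   vertex 1.5 3.6 0.3
  endloop
 endfacet
 facet normal -0.667 -0.667 -0.333
  outer loop
   vertex 2.2 1.0 1.3
   vertex 0.3 2.3 2.5
   vertex 3.3 0.4 0.3
  endloop
 endfacet
 facet normal -0.226 -0.818 0.528
  outer loop
   vertex 2.2 1.0 1.3
   vertex 3.1 2.3 3.7
   vertex 0.3 2.3 2.5
  endloop
 endfacet
 facet normal -0.035 -0.873 0.486
  outer loop
   vertex 2.2 1.0 1.3
   vertex 3.3 0.4 0.3
   vertex 3.1 2.3 3.7
  endloop
 endfacet
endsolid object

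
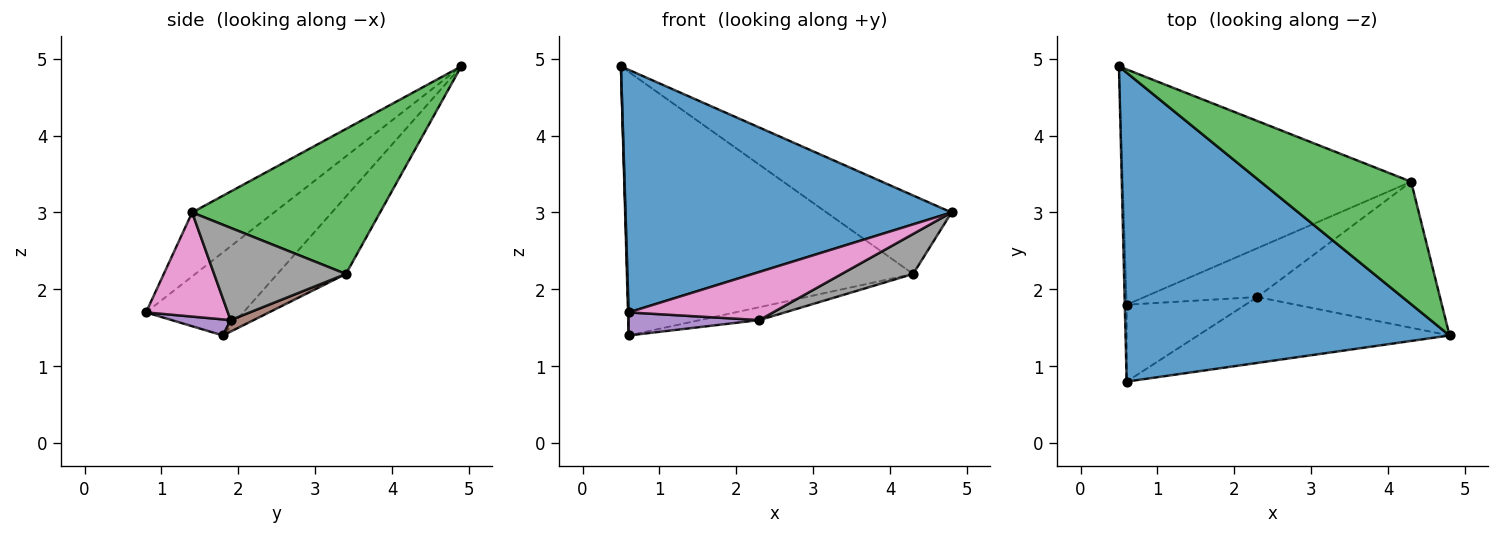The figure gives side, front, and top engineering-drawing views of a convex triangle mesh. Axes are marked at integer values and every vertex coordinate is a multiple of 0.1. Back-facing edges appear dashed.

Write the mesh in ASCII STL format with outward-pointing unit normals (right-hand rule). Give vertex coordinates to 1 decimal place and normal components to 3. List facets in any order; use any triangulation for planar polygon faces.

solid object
 facet normal -0.153 -0.610 0.777
  outer loop
   vertex 0.6 0.8 1.7
   vertex 4.8 1.4 3.0
   vertex 0.5 4.9 4.9
  endloop
 endfacet
 facet normal -1.000 -0.007 -0.023
  outer loop
   vertex 0.6 1.8 1.4
   vertex 0.6 0.8 1.7
   vertex 0.5 4.9 4.9
  endloop
 endfacet
 facet normal 0.630 0.419 0.654
  outer loop
   vertex 4.3 3.4 2.2
   vertex 0.5 4.9 4.9
   vertex 4.8 1.4 3.0
  endloop
 endfacet
 facet normal -0.176 0.734 -0.656
  outer loop
   vertex 4.3 3.4 2.2
   vertex 0.6 1.8 1.4
   vertex 0.5 4.9 4.9
  endloop
 endfacet
 facet normal 0.129 -0.285 -0.950
  outer loop
   vertex 2.3 1.9 1.6
   vertex 0.6 0.8 1.7
   vertex 0.6 1.8 1.4
  endloop
 endfacet
 facet normal 0.098 0.254 -0.962
  outer loop
   vertex 2.3 1.9 1.6
   vertex 0.6 1.8 1.4
   vertex 4.3 3.4 2.2
  endloop
 endfacet
 facet normal 0.317 -0.559 -0.766
  outer loop
   vertex 2.3 1.9 1.6
   vertex 4.8 1.4 3.0
   vertex 0.6 0.8 1.7
  endloop
 endfacet
 facet normal 0.438 -0.237 -0.867
  outer loop
   vertex 2.3 1.9 1.6
   vertex 4.3 3.4 2.2
   vertex 4.8 1.4 3.0
  endloop
 endfacet
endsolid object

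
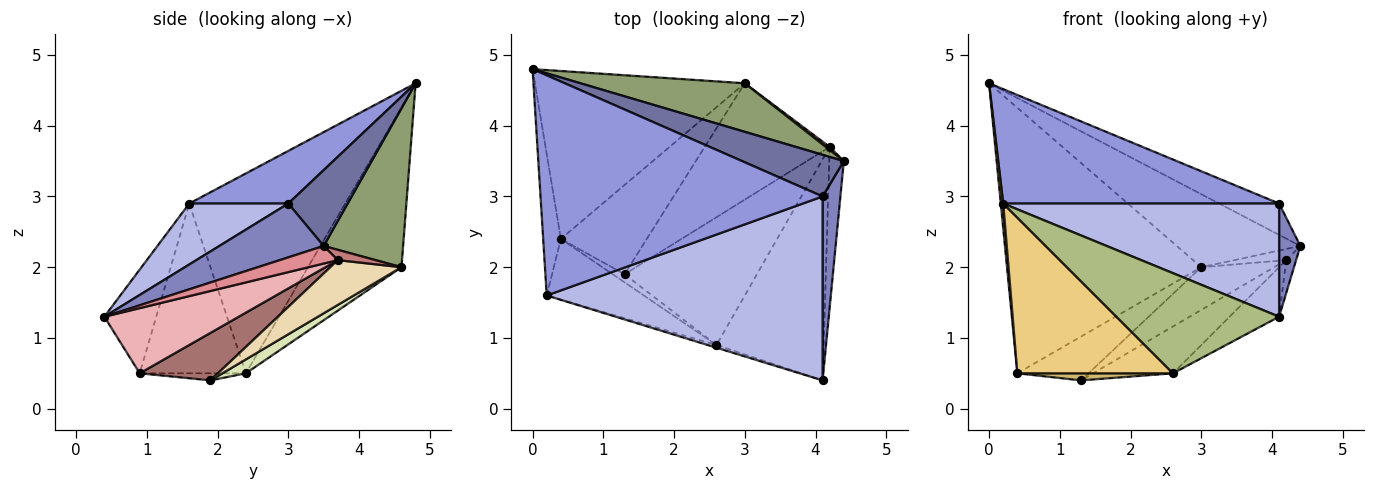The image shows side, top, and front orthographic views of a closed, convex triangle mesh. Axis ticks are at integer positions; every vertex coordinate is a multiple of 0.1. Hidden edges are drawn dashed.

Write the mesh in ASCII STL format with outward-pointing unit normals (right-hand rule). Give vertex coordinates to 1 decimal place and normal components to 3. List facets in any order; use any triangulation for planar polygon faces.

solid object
 facet normal 0.512 0.517 0.686
  outer loop
   vertex 4.1 3.0 2.9
   vertex 4.4 3.5 2.3
   vertex 0.0 4.8 4.6
  endloop
 endfacet
 facet normal 0.932 -0.190 0.308
  outer loop
   vertex 4.1 3.0 2.9
   vertex 4.1 0.4 1.3
   vertex 4.4 3.5 2.3
  endloop
 endfacet
 facet normal 0.163 -0.455 0.875
  outer loop
   vertex 4.1 3.0 2.9
   vertex 0.0 4.8 4.6
   vertex 0.2 1.6 2.9
  endloop
 endfacet
 facet normal 0.185 -0.515 0.837
  outer loop
   vertex 4.1 3.0 2.9
   vertex 0.2 1.6 2.9
   vertex 4.1 0.4 1.3
  endloop
 endfacet
 facet normal 0.472 0.734 0.488
  outer loop
   vertex 3.0 4.6 2.0
   vertex 0.0 4.8 4.6
   vertex 4.4 3.5 2.3
  endloop
 endfacet
 facet normal -0.304 -0.952 -0.026
  outer loop
   vertex 2.6 0.9 0.5
   vertex 4.1 0.4 1.3
   vertex 0.2 1.6 2.9
  endloop
 endfacet
 facet normal -0.377 0.783 -0.495
  outer loop
   vertex 0.4 2.4 0.5
   vertex 0.0 4.8 4.6
   vertex 3.0 4.6 2.0
  endloop
 endfacet
 facet normal 0.144 0.436 -0.888
  outer loop
   vertex 0.4 2.4 0.5
   vertex 3.0 4.6 2.0
   vertex 1.3 1.9 0.4
  endloop
 endfacet
 facet normal -0.996 -0.015 -0.088
  outer loop
   vertex 0.4 2.4 0.5
   vertex 0.2 1.6 2.9
   vertex 0.0 4.8 4.6
  endloop
 endfacet
 facet normal -0.411 -0.602 -0.684
  outer loop
   vertex 0.4 2.4 0.5
   vertex 1.3 1.9 0.4
   vertex 2.6 0.9 0.5
  endloop
 endfacet
 facet normal -0.536 -0.786 -0.307
  outer loop
   vertex 0.4 2.4 0.5
   vertex 2.6 0.9 0.5
   vertex 0.2 1.6 2.9
  endloop
 endfacet
 facet normal 0.319 0.326 -0.890
  outer loop
   vertex 4.2 3.7 2.1
   vertex 1.3 1.9 0.4
   vertex 3.0 4.6 2.0
  endloop
 endfacet
 facet normal 0.319 0.326 -0.890
  outer loop
   vertex 4.2 3.7 2.1
   vertex 2.6 0.9 0.5
   vertex 1.3 1.9 0.4
  endloop
 endfacet
 facet normal 0.574 0.790 0.215
  outer loop
   vertex 4.2 3.7 2.1
   vertex 3.0 4.6 2.0
   vertex 4.4 3.5 2.3
  endloop
 endfacet
 facet normal 0.763 0.130 -0.633
  outer loop
   vertex 4.2 3.7 2.1
   vertex 4.4 3.5 2.3
   vertex 4.1 0.4 1.3
  endloop
 endfacet
 facet normal 0.510 0.188 -0.839
  outer loop
   vertex 4.2 3.7 2.1
   vertex 4.1 0.4 1.3
   vertex 2.6 0.9 0.5
  endloop
 endfacet
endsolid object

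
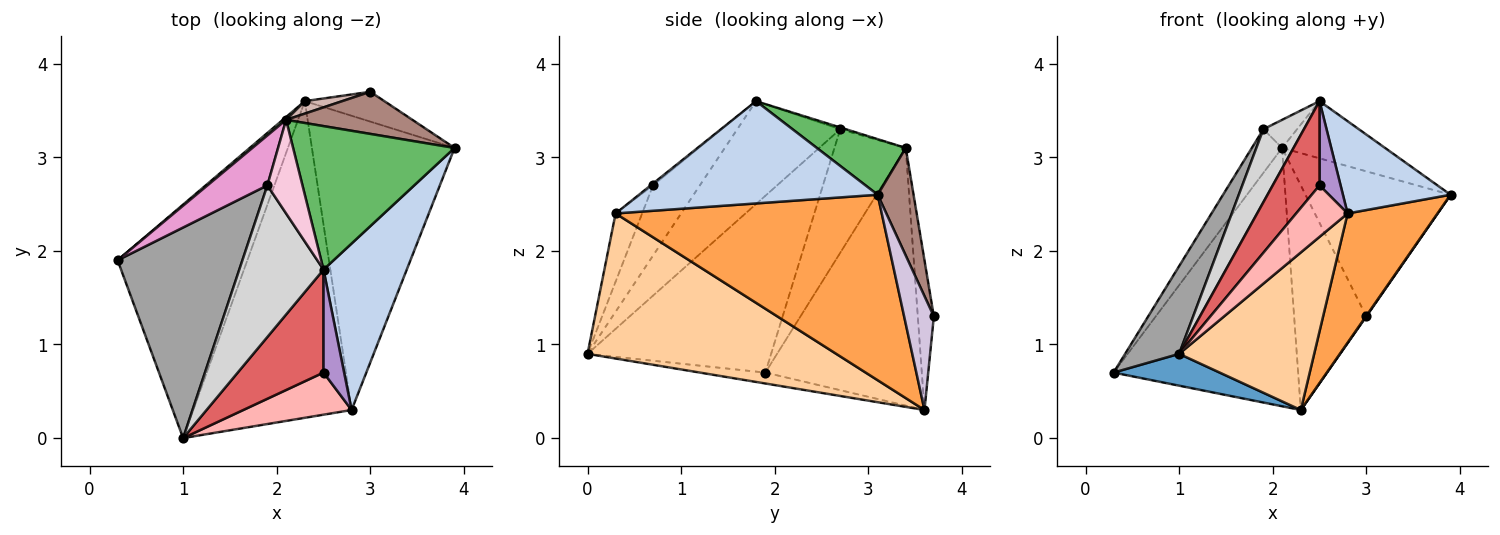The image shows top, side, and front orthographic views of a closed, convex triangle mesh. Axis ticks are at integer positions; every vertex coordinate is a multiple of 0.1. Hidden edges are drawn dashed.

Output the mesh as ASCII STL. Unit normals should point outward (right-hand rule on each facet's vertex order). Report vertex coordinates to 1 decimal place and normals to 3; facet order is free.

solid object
 facet normal -0.083 -0.135 -0.987
  outer loop
   vertex 2.3 3.6 0.3
   vertex 1.0 0.0 0.9
   vertex 0.3 1.9 0.7
  endloop
 endfacet
 facet normal 0.732 -0.330 0.596
  outer loop
   vertex 2.8 0.3 2.4
   vertex 3.9 3.1 2.6
   vertex 2.5 1.8 3.6
  endloop
 endfacet
 facet normal 0.766 -0.259 -0.589
  outer loop
   vertex 2.8 0.3 2.4
   vertex 2.3 3.6 0.3
   vertex 3.9 3.1 2.6
  endloop
 endfacet
 facet normal 0.634 -0.344 -0.692
  outer loop
   vertex 2.8 0.3 2.4
   vertex 1.0 0.0 0.9
   vertex 2.3 3.6 0.3
  endloop
 endfacet
 facet normal 0.305 0.353 0.885
  outer loop
   vertex 2.1 3.4 3.1
   vertex 2.5 1.8 3.6
   vertex 3.9 3.1 2.6
  endloop
 endfacet
 facet normal -0.647 0.763 0.008
  outer loop
   vertex 2.1 3.4 3.1
   vertex 2.3 3.6 0.3
   vertex 0.3 1.9 0.7
  endloop
 endfacet
 facet normal -0.535 -0.535 0.654
  outer loop
   vertex 2.5 0.7 2.7
   vertex 2.5 1.8 3.6
   vertex 1.0 0.0 0.9
  endloop
 endfacet
 facet normal -0.370 -0.719 0.588
  outer loop
   vertex 2.5 0.7 2.7
   vertex 1.0 0.0 0.9
   vertex 2.8 0.3 2.4
  endloop
 endfacet
 facet normal -0.070 -0.632 0.772
  outer loop
   vertex 2.5 0.7 2.7
   vertex 2.8 0.3 2.4
   vertex 2.5 1.8 3.6
  endloop
 endfacet
 facet normal 0.820 -0.011 -0.573
  outer loop
   vertex 3.0 3.7 1.3
   vertex 3.9 3.1 2.6
   vertex 2.3 3.6 0.3
  endloop
 endfacet
 facet normal 0.231 0.934 0.271
  outer loop
   vertex 3.0 3.7 1.3
   vertex 2.1 3.4 3.1
   vertex 3.9 3.1 2.6
  endloop
 endfacet
 facet normal -0.217 0.975 0.054
  outer loop
   vertex 3.0 3.7 1.3
   vertex 2.3 3.6 0.3
   vertex 2.1 3.4 3.1
  endloop
 endfacet
 facet normal -0.841 0.357 0.408
  outer loop
   vertex 1.9 2.7 3.3
   vertex 2.1 3.4 3.1
   vertex 0.3 1.9 0.7
  endloop
 endfacet
 facet normal -0.048 0.287 0.957
  outer loop
   vertex 1.9 2.7 3.3
   vertex 2.5 1.8 3.6
   vertex 2.1 3.4 3.1
  endloop
 endfacet
 facet normal -0.794 -0.234 0.561
  outer loop
   vertex 1.9 2.7 3.3
   vertex 0.3 1.9 0.7
   vertex 1.0 0.0 0.9
  endloop
 endfacet
 facet normal -0.740 -0.292 0.606
  outer loop
   vertex 1.9 2.7 3.3
   vertex 1.0 0.0 0.9
   vertex 2.5 1.8 3.6
  endloop
 endfacet
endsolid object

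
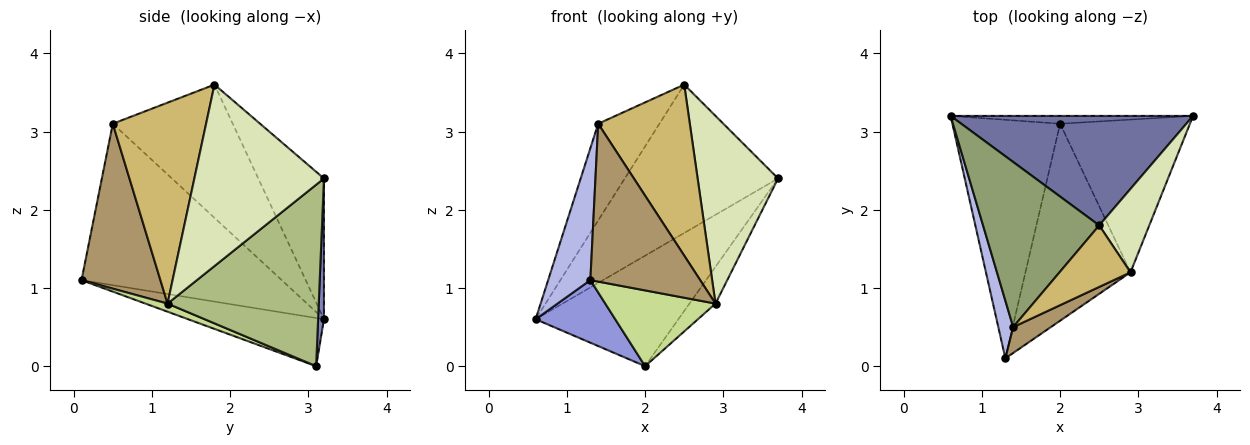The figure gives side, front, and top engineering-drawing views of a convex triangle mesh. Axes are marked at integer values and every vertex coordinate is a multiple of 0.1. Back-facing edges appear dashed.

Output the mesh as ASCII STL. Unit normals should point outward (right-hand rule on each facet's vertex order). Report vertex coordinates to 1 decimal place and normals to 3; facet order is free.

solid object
 facet normal -0.326 0.761 0.561
  outer loop
   vertex 2.5 1.8 3.6
   vertex 3.7 3.2 2.4
   vertex 0.6 3.2 0.6
  endloop
 endfacet
 facet normal 0.041 0.997 -0.071
  outer loop
   vertex 2.0 3.1 0.0
   vertex 0.6 3.2 0.6
   vertex 3.7 3.2 2.4
  endloop
 endfacet
 facet normal -0.397 -0.233 -0.888
  outer loop
   vertex 2.0 3.1 0.0
   vertex 1.3 0.1 1.1
   vertex 0.6 3.2 0.6
  endloop
 endfacet
 facet normal -0.975 -0.206 0.090
  outer loop
   vertex 1.4 0.5 3.1
   vertex 0.6 3.2 0.6
   vertex 1.3 0.1 1.1
  endloop
 endfacet
 facet normal -0.703 0.359 0.613
  outer loop
   vertex 1.4 0.5 3.1
   vertex 2.5 1.8 3.6
   vertex 0.6 3.2 0.6
  endloop
 endfacet
 facet normal 0.805 0.139 -0.576
  outer loop
   vertex 2.9 1.2 0.8
   vertex 2.0 3.1 0.0
   vertex 3.7 3.2 2.4
  endloop
 endfacet
 facet normal 0.072 -0.358 -0.931
  outer loop
   vertex 2.9 1.2 0.8
   vertex 1.3 0.1 1.1
   vertex 2.0 3.1 0.0
  endloop
 endfacet
 facet normal 0.827 -0.513 0.228
  outer loop
   vertex 2.9 1.2 0.8
   vertex 3.7 3.2 2.4
   vertex 2.5 1.8 3.6
  endloop
 endfacet
 facet normal 0.578 -0.805 0.132
  outer loop
   vertex 2.9 1.2 0.8
   vertex 1.4 0.5 3.1
   vertex 1.3 0.1 1.1
  endloop
 endfacet
 facet normal 0.692 -0.679 0.244
  outer loop
   vertex 2.9 1.2 0.8
   vertex 2.5 1.8 3.6
   vertex 1.4 0.5 3.1
  endloop
 endfacet
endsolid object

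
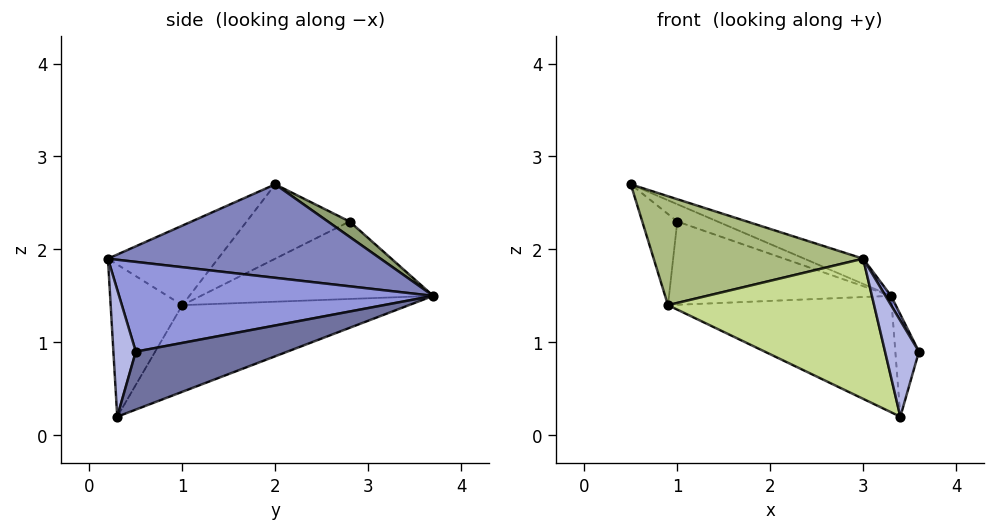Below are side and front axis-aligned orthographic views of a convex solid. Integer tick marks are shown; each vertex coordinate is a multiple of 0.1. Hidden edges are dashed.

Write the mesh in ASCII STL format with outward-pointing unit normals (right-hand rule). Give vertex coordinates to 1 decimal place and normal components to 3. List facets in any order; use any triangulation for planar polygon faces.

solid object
 facet normal 0.939 0.146 -0.310
  outer loop
   vertex 3.4 0.3 0.2
   vertex 3.3 3.7 1.5
   vertex 3.6 0.5 0.9
  endloop
 endfacet
 facet normal 0.353 0.076 0.932
  outer loop
   vertex 3.0 0.2 1.9
   vertex 3.3 3.7 1.5
   vertex 0.5 2.0 2.7
  endloop
 endfacet
 facet normal 0.859 -0.015 0.511
  outer loop
   vertex 3.0 0.2 1.9
   vertex 3.6 0.5 0.9
   vertex 3.3 3.7 1.5
  endloop
 endfacet
 facet normal 0.550 -0.831 0.080
  outer loop
   vertex 3.0 0.2 1.9
   vertex 3.4 0.3 0.2
   vertex 3.6 0.5 0.9
  endloop
 endfacet
 facet normal 0.185 0.344 0.920
  outer loop
   vertex 1.0 2.8 2.3
   vertex 0.5 2.0 2.7
   vertex 3.3 3.7 1.5
  endloop
 endfacet
 facet normal -0.410 -0.780 0.474
  outer loop
   vertex 0.9 1.0 1.4
   vertex 3.0 0.2 1.9
   vertex 0.5 2.0 2.7
  endloop
 endfacet
 facet normal -0.325 -0.936 -0.132
  outer loop
   vertex 0.9 1.0 1.4
   vertex 3.4 0.3 0.2
   vertex 3.0 0.2 1.9
  endloop
 endfacet
 facet normal -0.833 0.284 -0.475
  outer loop
   vertex 0.9 1.0 1.4
   vertex 0.5 2.0 2.7
   vertex 1.0 2.8 2.3
  endloop
 endfacet
 facet normal -0.332 0.328 -0.884
  outer loop
   vertex 0.9 1.0 1.4
   vertex 3.3 3.7 1.5
   vertex 3.4 0.3 0.2
  endloop
 endfacet
 facet normal -0.441 0.421 -0.793
  outer loop
   vertex 0.9 1.0 1.4
   vertex 1.0 2.8 2.3
   vertex 3.3 3.7 1.5
  endloop
 endfacet
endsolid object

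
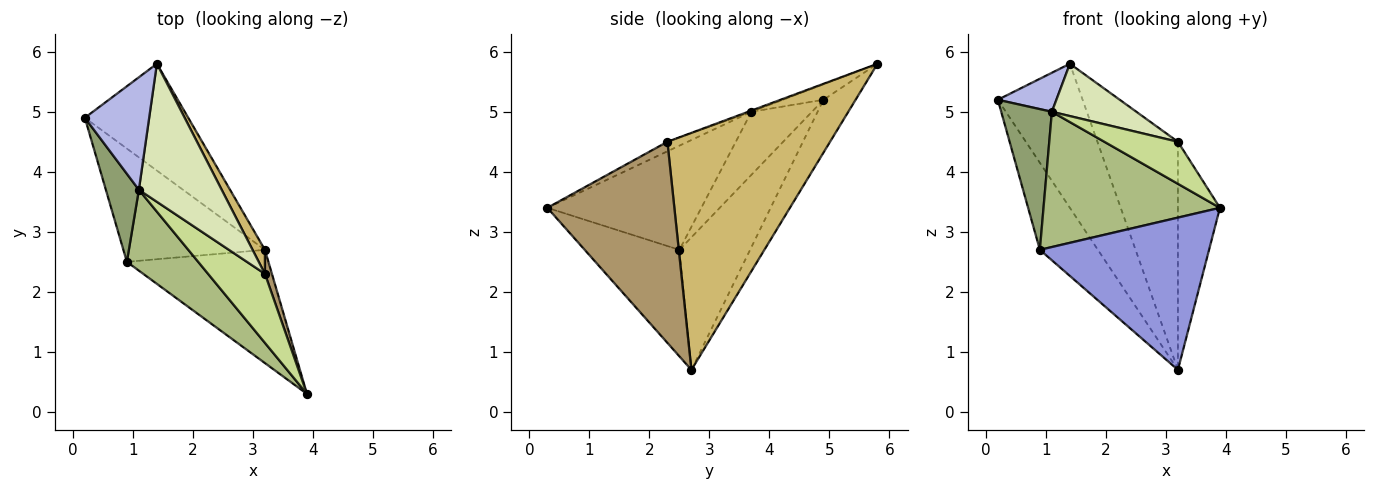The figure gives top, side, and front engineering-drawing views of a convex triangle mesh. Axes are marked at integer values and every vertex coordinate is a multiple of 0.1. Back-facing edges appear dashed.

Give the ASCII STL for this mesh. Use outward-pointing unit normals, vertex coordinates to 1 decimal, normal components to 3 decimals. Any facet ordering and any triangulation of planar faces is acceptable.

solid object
 facet normal -0.291 0.768 -0.570
  outer loop
   vertex 3.2 2.7 0.7
   vertex 0.2 4.9 5.2
   vertex 1.4 5.8 5.8
  endloop
 endfacet
 facet normal -0.596 0.489 -0.637
  outer loop
   vertex 0.9 2.5 2.7
   vertex 0.2 4.9 5.2
   vertex 3.2 2.7 0.7
  endloop
 endfacet
 facet normal -0.410 -0.732 -0.544
  outer loop
   vertex 0.9 2.5 2.7
   vertex 3.2 2.7 0.7
   vertex 3.9 0.3 3.4
  endloop
 endfacet
 facet normal -0.221 -0.319 0.921
  outer loop
   vertex 1.1 3.7 5.0
   vertex 1.4 5.8 5.8
   vertex 0.2 4.9 5.2
  endloop
 endfacet
 facet normal -0.711 -0.596 0.373
  outer loop
   vertex 1.1 3.7 5.0
   vertex 0.2 4.9 5.2
   vertex 0.9 2.5 2.7
  endloop
 endfacet
 facet normal -0.600 -0.687 0.411
  outer loop
   vertex 1.1 3.7 5.0
   vertex 0.9 2.5 2.7
   vertex 3.9 0.3 3.4
  endloop
 endfacet
 facet normal -0.142 -0.515 0.846
  outer loop
   vertex 3.2 2.3 4.5
   vertex 1.1 3.7 5.0
   vertex 3.9 0.3 3.4
  endloop
 endfacet
 facet normal -0.014 -0.354 0.935
  outer loop
   vertex 3.2 2.3 4.5
   vertex 1.4 5.8 5.8
   vertex 1.1 3.7 5.0
  endloop
 endfacet
 facet normal 0.949 0.314 0.033
  outer loop
   vertex 3.2 2.3 4.5
   vertex 3.9 0.3 3.4
   vertex 3.2 2.7 0.7
  endloop
 endfacet
 facet normal 0.895 0.443 0.047
  outer loop
   vertex 3.2 2.3 4.5
   vertex 3.2 2.7 0.7
   vertex 1.4 5.8 5.8
  endloop
 endfacet
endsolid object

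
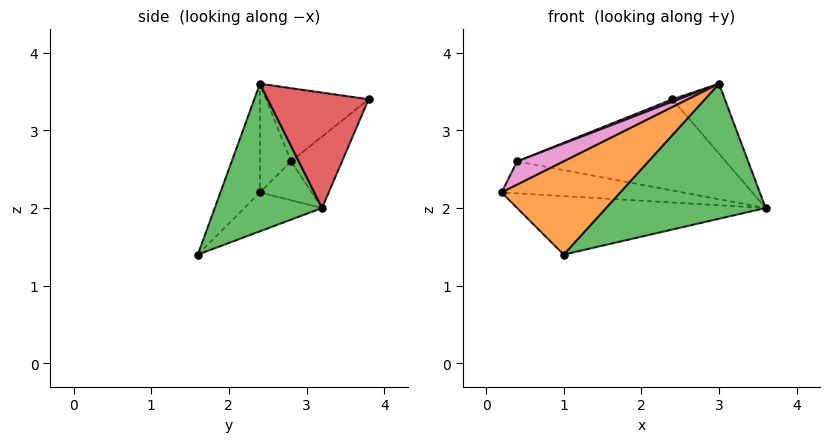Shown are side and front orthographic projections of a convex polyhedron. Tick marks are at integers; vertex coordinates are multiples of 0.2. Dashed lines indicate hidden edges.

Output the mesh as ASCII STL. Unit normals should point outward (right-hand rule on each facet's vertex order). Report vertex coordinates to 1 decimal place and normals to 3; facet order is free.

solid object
 facet normal -0.186 0.595 -0.782
  outer loop
   vertex 1.0 1.6 1.4
   vertex 0.2 2.4 2.2
   vertex 3.6 3.2 2.0
  endloop
 endfacet
 facet normal -0.267 -0.802 0.535
  outer loop
   vertex 3.0 2.4 3.6
   vertex 0.2 2.4 2.2
   vertex 1.0 1.6 1.4
  endloop
 endfacet
 facet normal 0.547 -0.813 -0.201
  outer loop
   vertex 3.0 2.4 3.6
   vertex 1.0 1.6 1.4
   vertex 3.6 3.2 2.0
  endloop
 endfacet
 facet normal 0.773 0.402 0.491
  outer loop
   vertex 2.4 3.8 3.4
   vertex 3.0 2.4 3.6
   vertex 3.6 3.2 2.0
  endloop
 endfacet
 facet normal -0.212 0.742 -0.636
  outer loop
   vertex 0.4 2.8 2.6
   vertex 3.6 3.2 2.0
   vertex 0.2 2.4 2.2
  endloop
 endfacet
 facet normal -0.202 0.826 -0.527
  outer loop
   vertex 0.4 2.8 2.6
   vertex 2.4 3.8 3.4
   vertex 3.6 3.2 2.0
  endloop
 endfacet
 facet normal -0.371 -0.557 0.743
  outer loop
   vertex 0.4 2.8 2.6
   vertex 0.2 2.4 2.2
   vertex 3.0 2.4 3.6
  endloop
 endfacet
 facet normal -0.362 -0.022 0.932
  outer loop
   vertex 0.4 2.8 2.6
   vertex 3.0 2.4 3.6
   vertex 2.4 3.8 3.4
  endloop
 endfacet
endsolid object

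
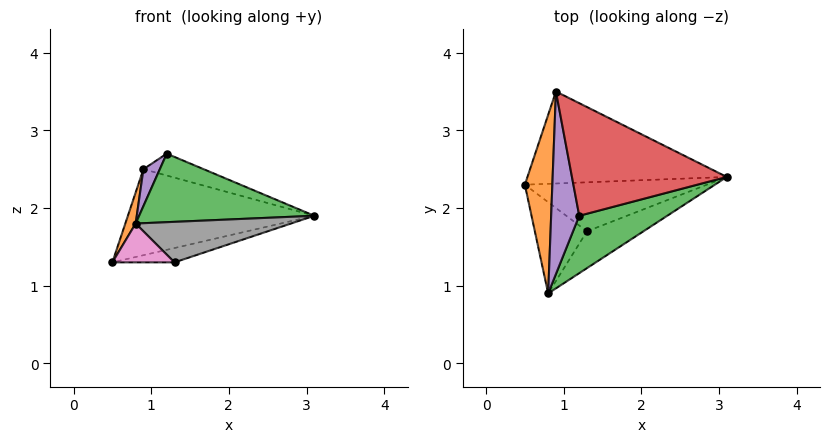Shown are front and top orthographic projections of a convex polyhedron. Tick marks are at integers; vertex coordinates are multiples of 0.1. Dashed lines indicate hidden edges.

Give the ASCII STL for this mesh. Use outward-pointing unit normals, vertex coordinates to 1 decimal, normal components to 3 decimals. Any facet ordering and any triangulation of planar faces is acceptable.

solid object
 facet normal 0.141 0.676 -0.723
  outer loop
   vertex 0.9 3.5 2.5
   vertex 3.1 2.4 1.9
   vertex 0.5 2.3 1.3
  endloop
 endfacet
 facet normal -0.925 -0.065 0.373
  outer loop
   vertex 0.9 3.5 2.5
   vertex 0.5 2.3 1.3
   vertex 0.8 0.9 1.8
  endloop
 endfacet
 facet normal 0.427 -0.693 0.581
  outer loop
   vertex 1.2 1.9 2.7
   vertex 0.8 0.9 1.8
   vertex 3.1 2.4 1.9
  endloop
 endfacet
 facet normal 0.341 0.179 0.923
  outer loop
   vertex 1.2 1.9 2.7
   vertex 3.1 2.4 1.9
   vertex 0.9 3.5 2.5
  endloop
 endfacet
 facet normal -0.863 -0.100 0.495
  outer loop
   vertex 1.2 1.9 2.7
   vertex 0.9 3.5 2.5
   vertex 0.8 0.9 1.8
  endloop
 endfacet
 facet normal 0.206 0.275 -0.939
  outer loop
   vertex 1.3 1.7 1.3
   vertex 0.5 2.3 1.3
   vertex 3.1 2.4 1.9
  endloop
 endfacet
 facet normal -0.282 -0.376 -0.883
  outer loop
   vertex 1.3 1.7 1.3
   vertex 0.8 0.9 1.8
   vertex 0.5 2.3 1.3
  endloop
 endfacet
 facet normal 0.456 -0.659 -0.598
  outer loop
   vertex 1.3 1.7 1.3
   vertex 3.1 2.4 1.9
   vertex 0.8 0.9 1.8
  endloop
 endfacet
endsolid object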